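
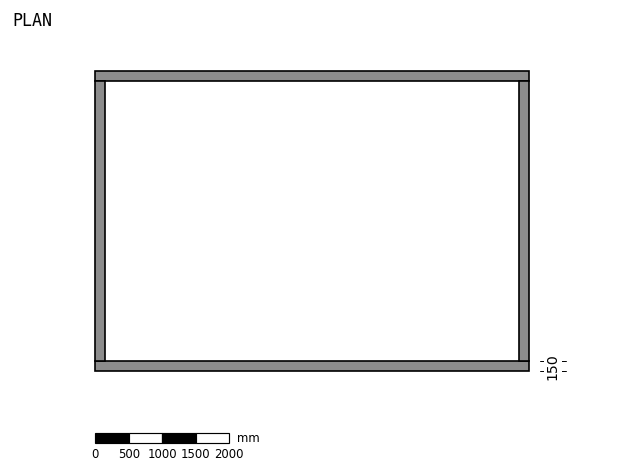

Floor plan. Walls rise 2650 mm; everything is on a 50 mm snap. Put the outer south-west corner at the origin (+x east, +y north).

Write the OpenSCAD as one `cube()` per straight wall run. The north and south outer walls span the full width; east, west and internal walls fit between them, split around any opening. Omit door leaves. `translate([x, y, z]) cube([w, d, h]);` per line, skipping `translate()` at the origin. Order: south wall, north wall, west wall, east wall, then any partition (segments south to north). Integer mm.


cube([6500, 150, 2650]);
translate([0, 4350, 0]) cube([6500, 150, 2650]);
translate([0, 150, 0]) cube([150, 4200, 2650]);
translate([6350, 150, 0]) cube([150, 4200, 2650]);


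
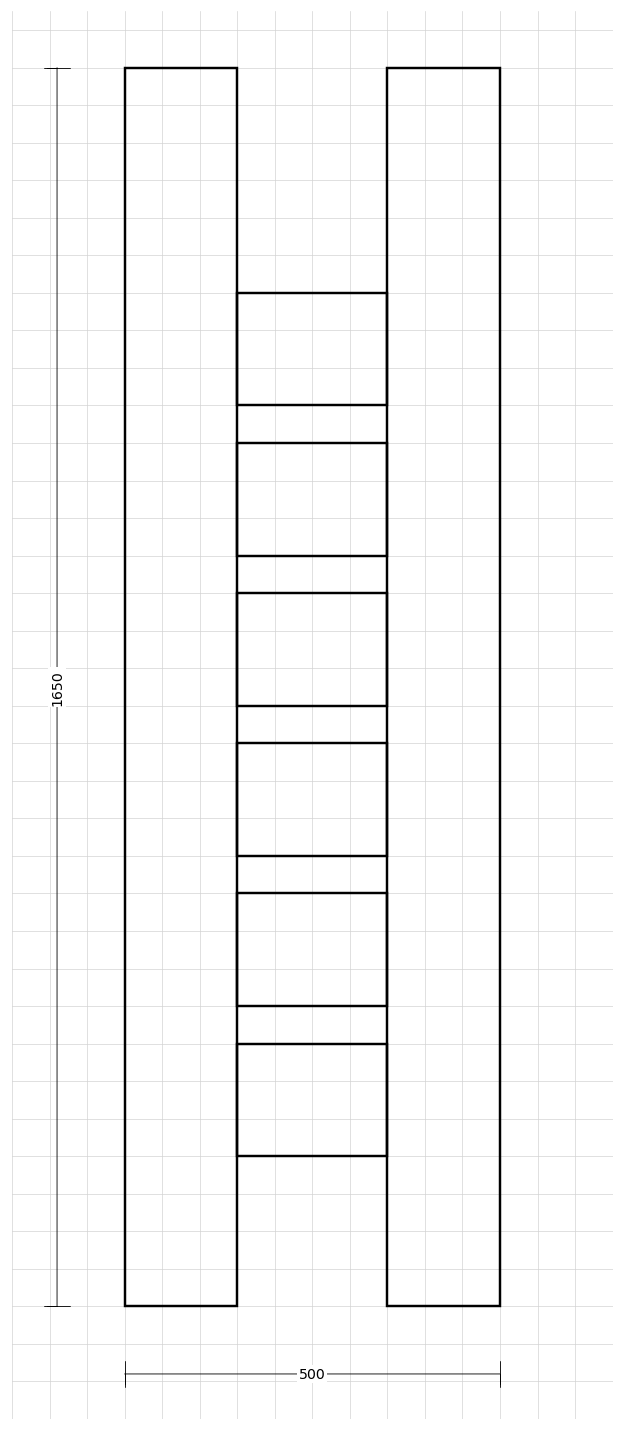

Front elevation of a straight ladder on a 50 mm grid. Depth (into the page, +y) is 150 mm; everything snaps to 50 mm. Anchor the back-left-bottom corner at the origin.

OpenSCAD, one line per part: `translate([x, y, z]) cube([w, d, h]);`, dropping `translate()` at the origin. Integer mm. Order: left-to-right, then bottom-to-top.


cube([150, 150, 1650]);
translate([150, 0, 200]) cube([200, 150, 150]);
translate([150, 0, 400]) cube([200, 150, 150]);
translate([150, 0, 600]) cube([200, 150, 150]);
translate([150, 0, 800]) cube([200, 150, 150]);
translate([150, 0, 1000]) cube([200, 150, 150]);
translate([150, 0, 1200]) cube([200, 150, 150]);
translate([350, 0, 0]) cube([150, 150, 1650]);


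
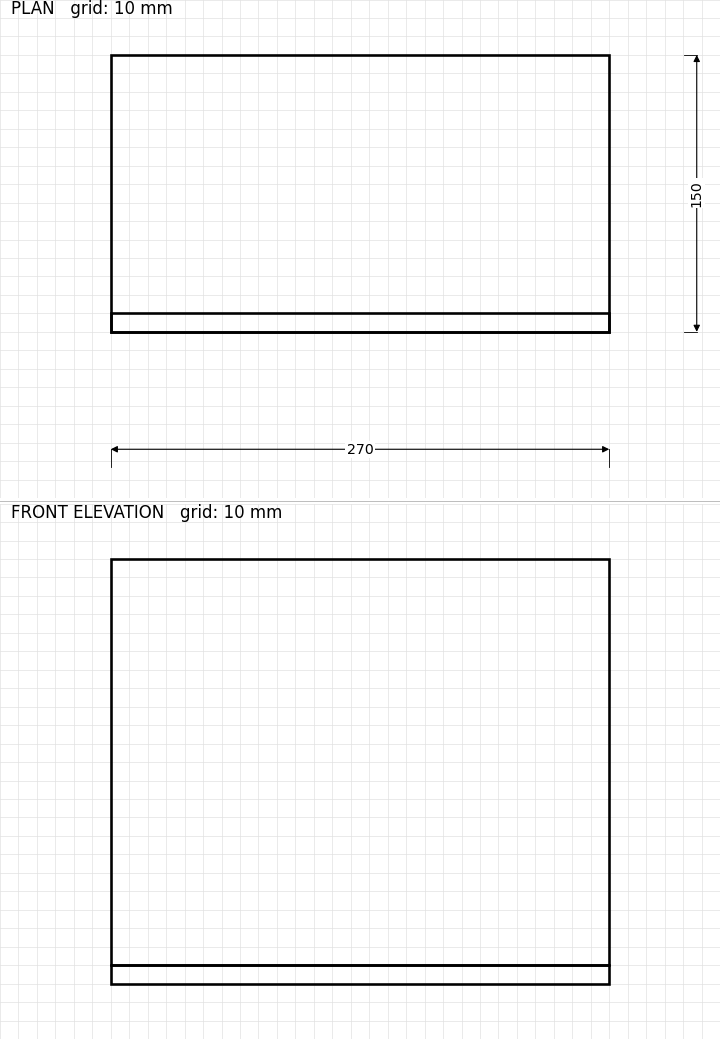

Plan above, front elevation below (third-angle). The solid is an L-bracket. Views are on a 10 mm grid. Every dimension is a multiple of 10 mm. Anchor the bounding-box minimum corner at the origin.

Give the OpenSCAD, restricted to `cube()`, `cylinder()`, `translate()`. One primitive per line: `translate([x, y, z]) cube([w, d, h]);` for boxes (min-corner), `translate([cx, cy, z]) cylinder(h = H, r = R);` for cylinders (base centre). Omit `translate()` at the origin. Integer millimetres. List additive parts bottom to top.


cube([270, 150, 10]);
translate([0, 0, 10]) cube([270, 10, 220]);


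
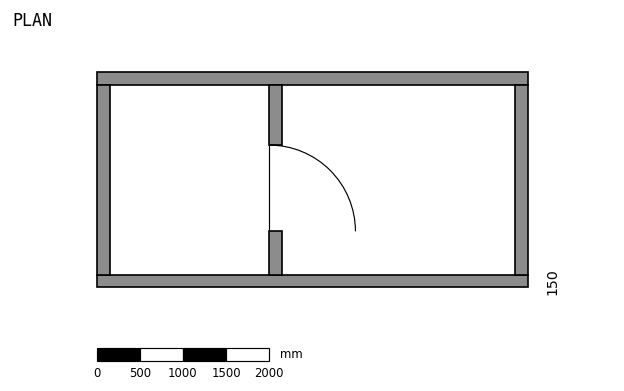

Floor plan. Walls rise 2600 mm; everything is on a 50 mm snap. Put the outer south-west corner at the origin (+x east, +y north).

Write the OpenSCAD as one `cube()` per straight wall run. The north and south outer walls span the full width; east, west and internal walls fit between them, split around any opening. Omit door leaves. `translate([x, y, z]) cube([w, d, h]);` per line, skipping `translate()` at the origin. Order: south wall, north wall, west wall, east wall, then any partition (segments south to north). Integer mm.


cube([5000, 150, 2600]);
translate([0, 2350, 0]) cube([5000, 150, 2600]);
translate([0, 150, 0]) cube([150, 2200, 2600]);
translate([4850, 150, 0]) cube([150, 2200, 2600]);
translate([2000, 150, 0]) cube([150, 500, 2600]);
translate([2000, 1650, 0]) cube([150, 700, 2600]);


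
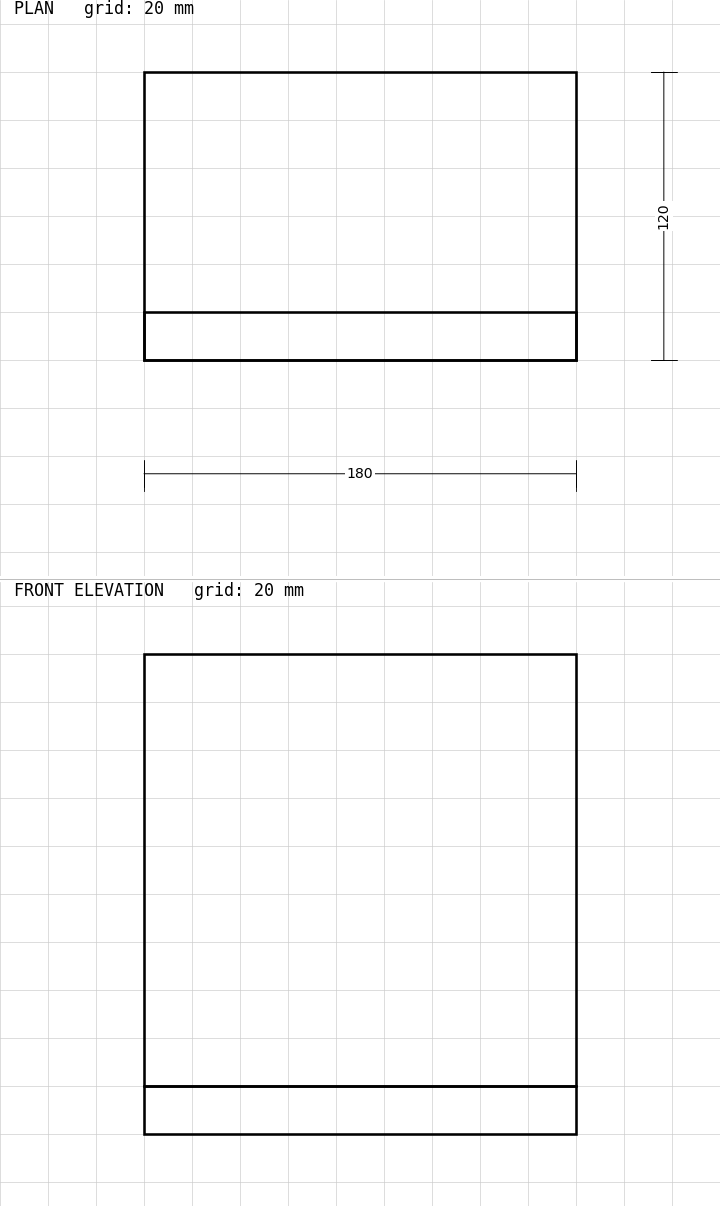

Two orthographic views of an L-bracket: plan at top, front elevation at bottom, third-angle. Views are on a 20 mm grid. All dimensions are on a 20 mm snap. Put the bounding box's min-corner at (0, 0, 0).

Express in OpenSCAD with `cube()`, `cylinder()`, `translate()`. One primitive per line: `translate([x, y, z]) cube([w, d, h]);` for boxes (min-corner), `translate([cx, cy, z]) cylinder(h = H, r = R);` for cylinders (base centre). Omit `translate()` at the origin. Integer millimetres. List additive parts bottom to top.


cube([180, 120, 20]);
translate([0, 0, 20]) cube([180, 20, 180]);


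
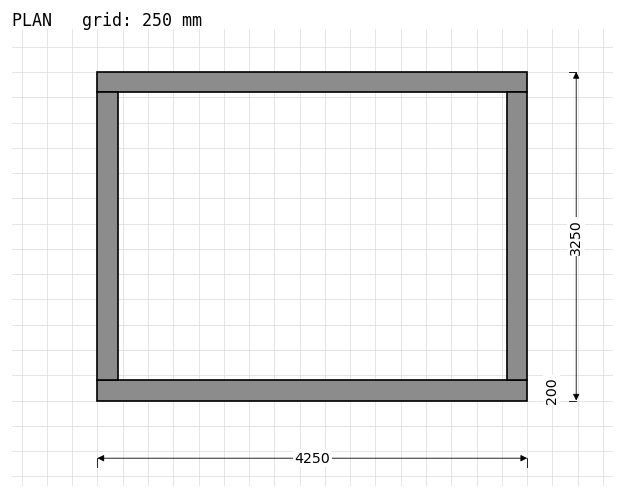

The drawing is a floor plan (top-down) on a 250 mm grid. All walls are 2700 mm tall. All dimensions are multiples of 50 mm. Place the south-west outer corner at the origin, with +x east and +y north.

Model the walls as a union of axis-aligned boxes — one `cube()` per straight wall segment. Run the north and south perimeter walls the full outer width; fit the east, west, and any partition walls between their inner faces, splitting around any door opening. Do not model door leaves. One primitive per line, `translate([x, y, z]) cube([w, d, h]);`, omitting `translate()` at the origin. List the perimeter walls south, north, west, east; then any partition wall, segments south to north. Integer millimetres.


cube([4250, 200, 2700]);
translate([0, 3050, 0]) cube([4250, 200, 2700]);
translate([0, 200, 0]) cube([200, 2850, 2700]);
translate([4050, 200, 0]) cube([200, 2850, 2700]);


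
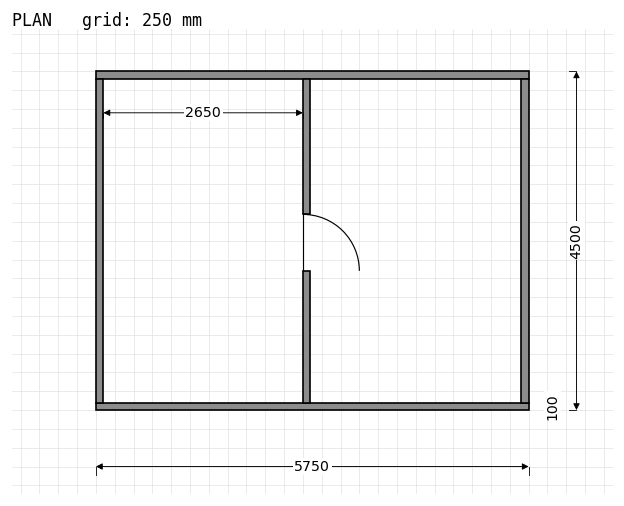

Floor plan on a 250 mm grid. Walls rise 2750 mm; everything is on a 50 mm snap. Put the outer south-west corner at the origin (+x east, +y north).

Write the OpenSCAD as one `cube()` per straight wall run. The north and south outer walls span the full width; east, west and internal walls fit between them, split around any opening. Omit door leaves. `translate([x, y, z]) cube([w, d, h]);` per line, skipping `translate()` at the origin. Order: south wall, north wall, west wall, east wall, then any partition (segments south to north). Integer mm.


cube([5750, 100, 2750]);
translate([0, 4400, 0]) cube([5750, 100, 2750]);
translate([0, 100, 0]) cube([100, 4300, 2750]);
translate([5650, 100, 0]) cube([100, 4300, 2750]);
translate([2750, 100, 0]) cube([100, 1750, 2750]);
translate([2750, 2600, 0]) cube([100, 1800, 2750]);


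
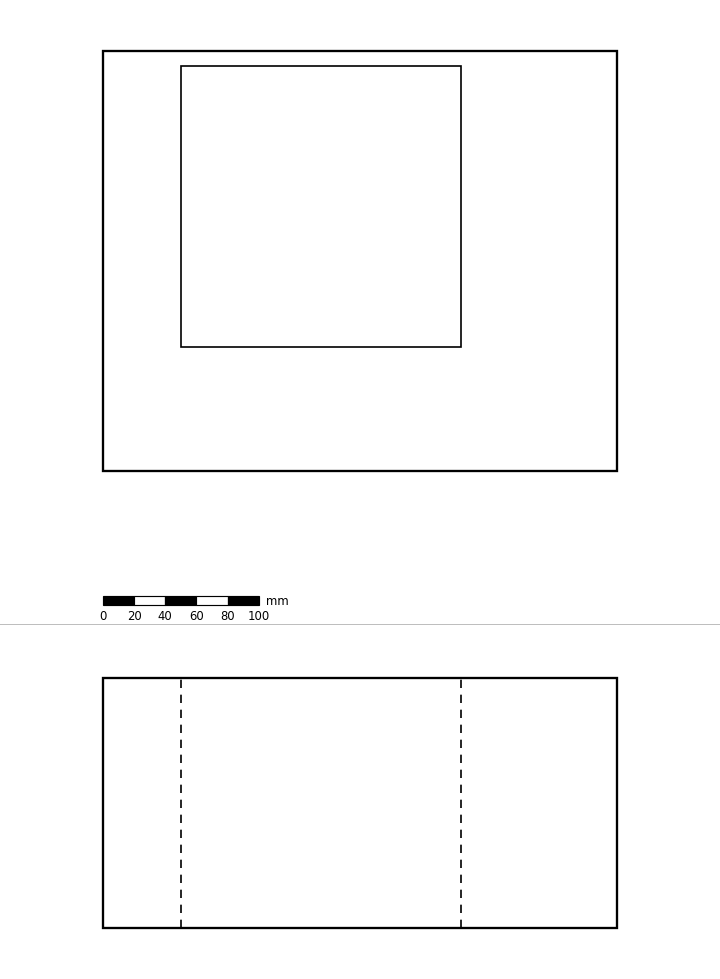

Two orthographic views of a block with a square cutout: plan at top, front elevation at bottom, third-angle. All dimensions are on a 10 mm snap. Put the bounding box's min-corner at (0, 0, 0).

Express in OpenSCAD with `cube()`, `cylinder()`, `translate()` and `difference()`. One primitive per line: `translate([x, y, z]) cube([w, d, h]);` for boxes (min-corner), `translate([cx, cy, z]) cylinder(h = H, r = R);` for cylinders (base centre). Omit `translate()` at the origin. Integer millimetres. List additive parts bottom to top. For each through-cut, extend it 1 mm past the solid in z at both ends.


difference() {
  cube([330, 270, 160]);
  translate([50, 80, -1]) cube([180, 180, 162]);
}


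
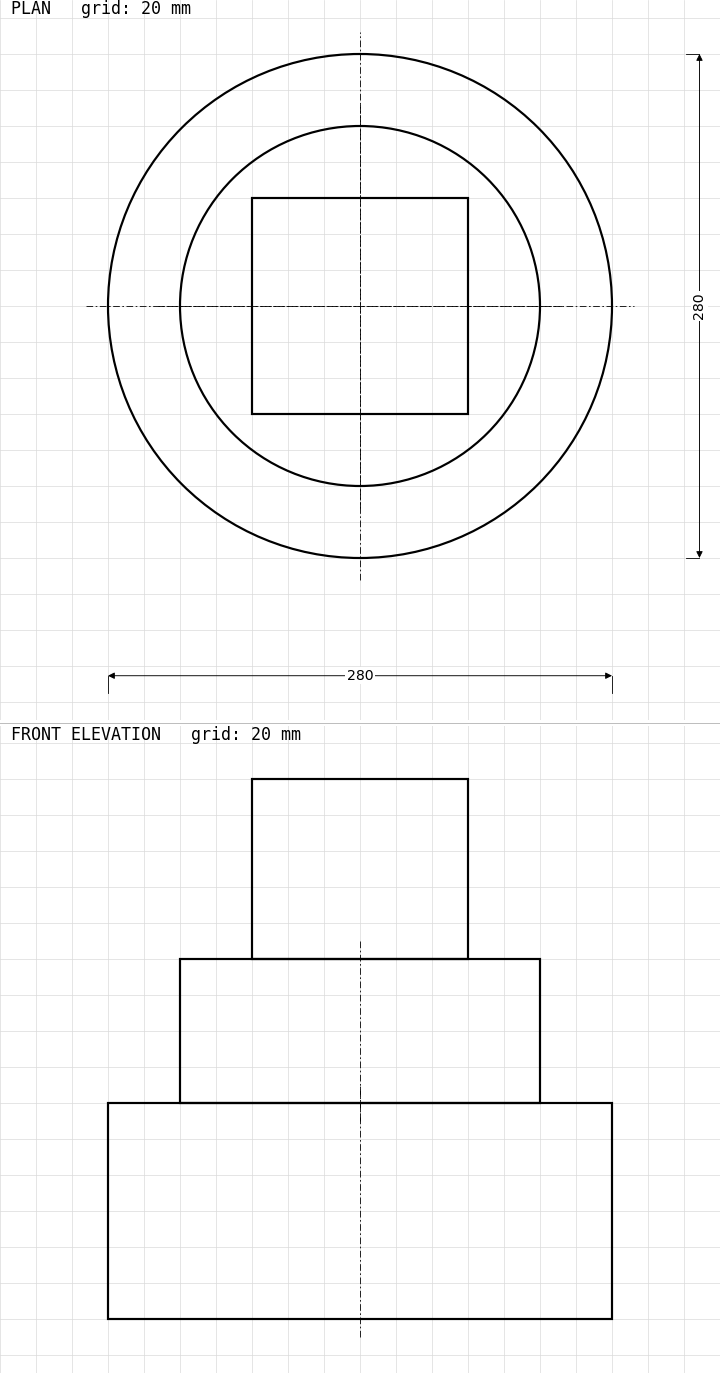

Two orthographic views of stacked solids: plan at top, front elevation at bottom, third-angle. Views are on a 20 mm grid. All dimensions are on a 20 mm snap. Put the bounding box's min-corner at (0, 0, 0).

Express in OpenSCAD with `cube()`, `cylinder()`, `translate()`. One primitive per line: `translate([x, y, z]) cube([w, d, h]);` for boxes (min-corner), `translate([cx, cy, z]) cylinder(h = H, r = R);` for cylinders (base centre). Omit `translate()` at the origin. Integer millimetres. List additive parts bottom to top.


translate([140, 140, 0]) cylinder(h = 120, r = 140);
translate([140, 140, 120]) cylinder(h = 80, r = 100);
translate([80, 80, 200]) cube([120, 120, 100]);


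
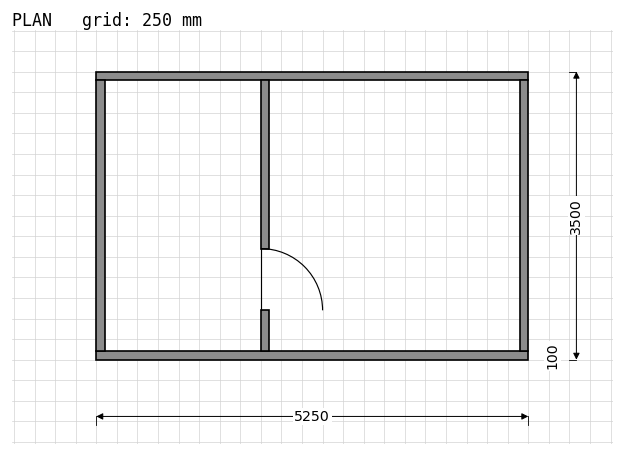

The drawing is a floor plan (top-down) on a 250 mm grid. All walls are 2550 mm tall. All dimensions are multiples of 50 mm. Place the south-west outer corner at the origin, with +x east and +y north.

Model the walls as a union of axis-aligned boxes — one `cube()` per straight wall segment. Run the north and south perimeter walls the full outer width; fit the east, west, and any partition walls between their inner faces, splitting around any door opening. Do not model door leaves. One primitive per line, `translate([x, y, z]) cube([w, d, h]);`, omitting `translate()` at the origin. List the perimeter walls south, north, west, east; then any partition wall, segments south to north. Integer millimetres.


cube([5250, 100, 2550]);
translate([0, 3400, 0]) cube([5250, 100, 2550]);
translate([0, 100, 0]) cube([100, 3300, 2550]);
translate([5150, 100, 0]) cube([100, 3300, 2550]);
translate([2000, 100, 0]) cube([100, 500, 2550]);
translate([2000, 1350, 0]) cube([100, 2050, 2550]);


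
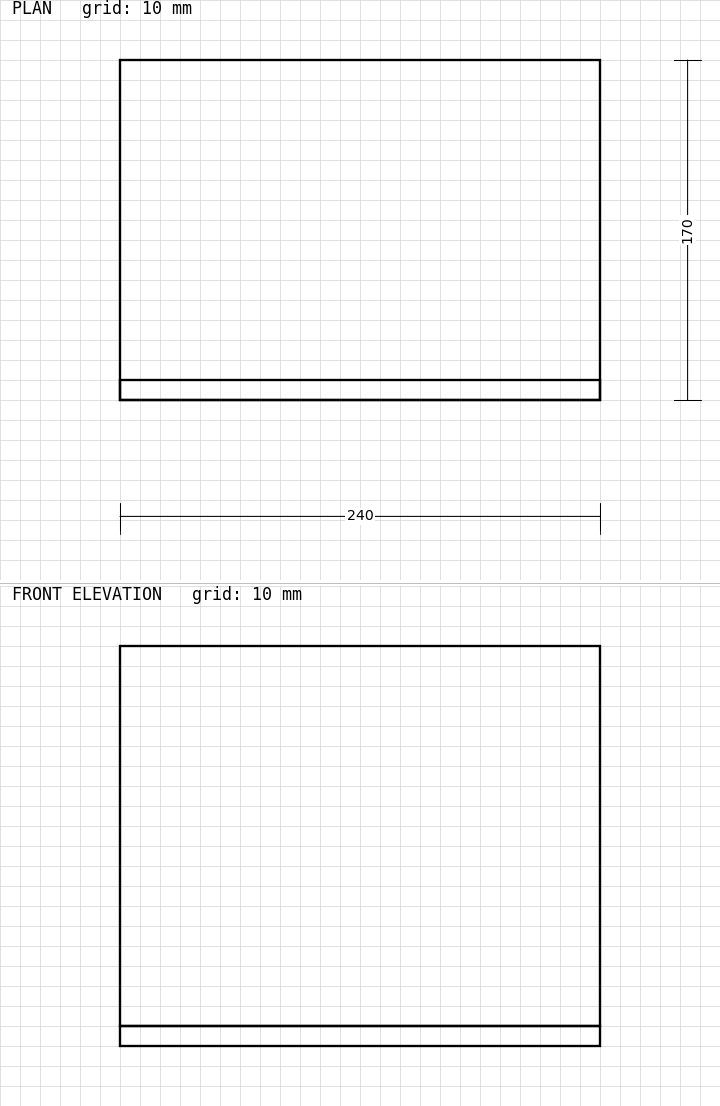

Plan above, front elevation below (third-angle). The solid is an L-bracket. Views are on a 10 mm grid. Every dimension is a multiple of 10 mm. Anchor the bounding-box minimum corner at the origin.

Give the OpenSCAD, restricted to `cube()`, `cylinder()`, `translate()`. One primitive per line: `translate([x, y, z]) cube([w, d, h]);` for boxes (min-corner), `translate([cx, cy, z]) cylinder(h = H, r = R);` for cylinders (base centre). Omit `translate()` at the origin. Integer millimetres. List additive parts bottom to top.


cube([240, 170, 10]);
translate([0, 0, 10]) cube([240, 10, 190]);


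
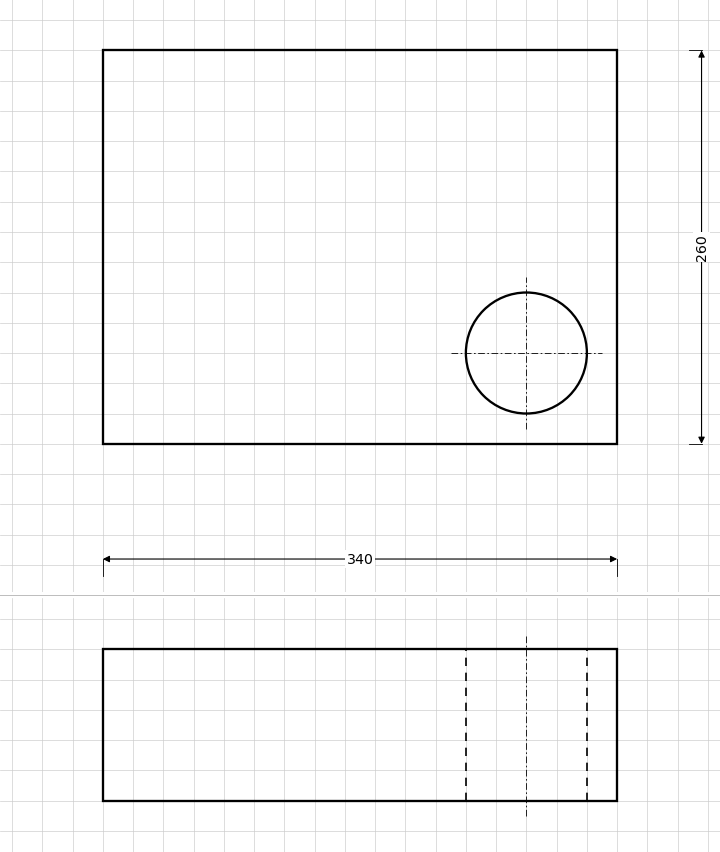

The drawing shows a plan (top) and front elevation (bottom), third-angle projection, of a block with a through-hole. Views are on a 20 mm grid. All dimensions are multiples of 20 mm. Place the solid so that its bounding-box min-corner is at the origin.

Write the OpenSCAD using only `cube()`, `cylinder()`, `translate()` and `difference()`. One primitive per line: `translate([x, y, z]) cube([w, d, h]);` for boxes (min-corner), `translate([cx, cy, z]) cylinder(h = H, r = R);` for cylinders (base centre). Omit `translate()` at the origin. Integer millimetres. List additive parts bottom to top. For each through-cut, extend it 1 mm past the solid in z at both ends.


difference() {
  cube([340, 260, 100]);
  translate([280, 60, -1]) cylinder(h = 102, r = 40);
}


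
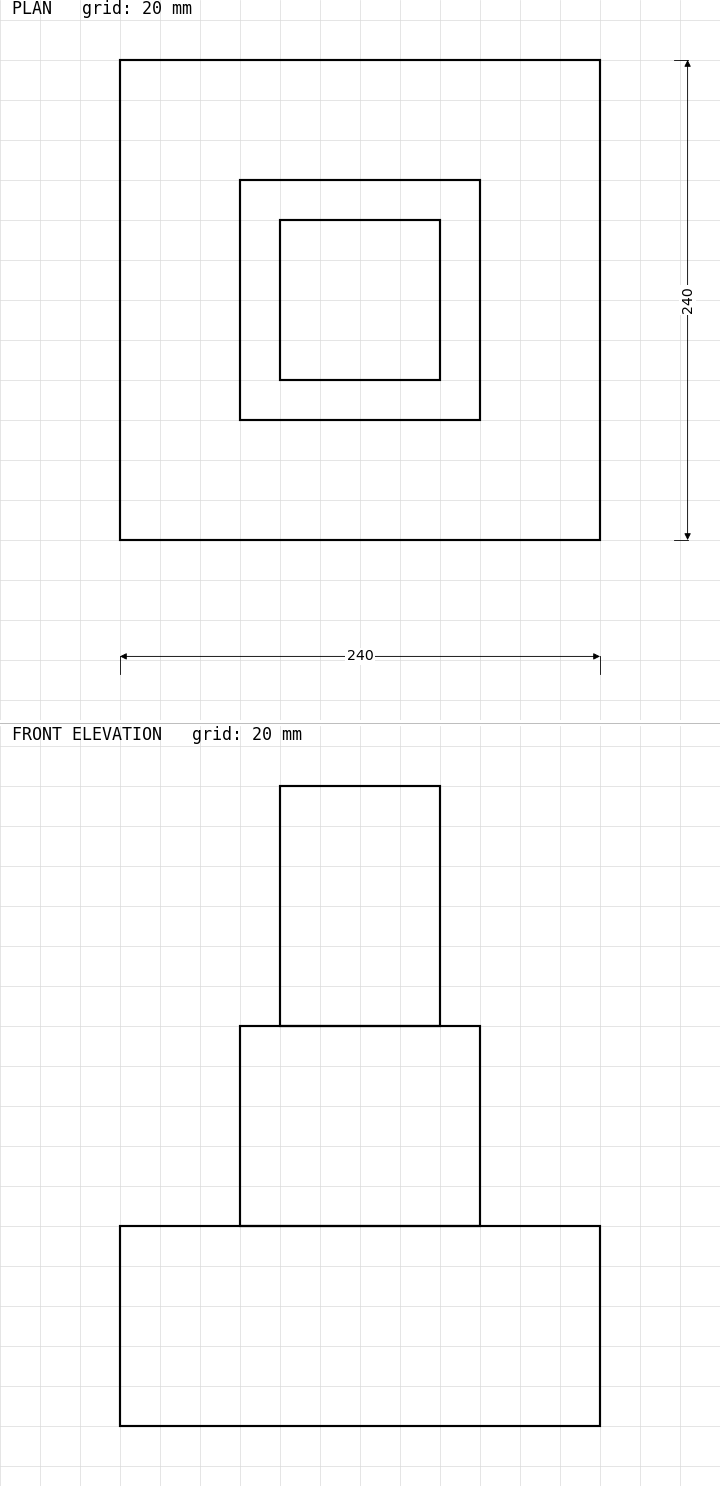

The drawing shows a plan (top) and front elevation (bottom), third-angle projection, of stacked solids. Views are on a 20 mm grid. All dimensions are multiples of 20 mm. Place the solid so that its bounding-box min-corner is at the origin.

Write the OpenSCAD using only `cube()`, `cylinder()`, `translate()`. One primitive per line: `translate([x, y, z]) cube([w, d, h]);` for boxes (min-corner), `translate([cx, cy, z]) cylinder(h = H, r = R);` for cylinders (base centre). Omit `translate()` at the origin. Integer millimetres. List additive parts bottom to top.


cube([240, 240, 100]);
translate([60, 60, 100]) cube([120, 120, 100]);
translate([80, 80, 200]) cube([80, 80, 120]);


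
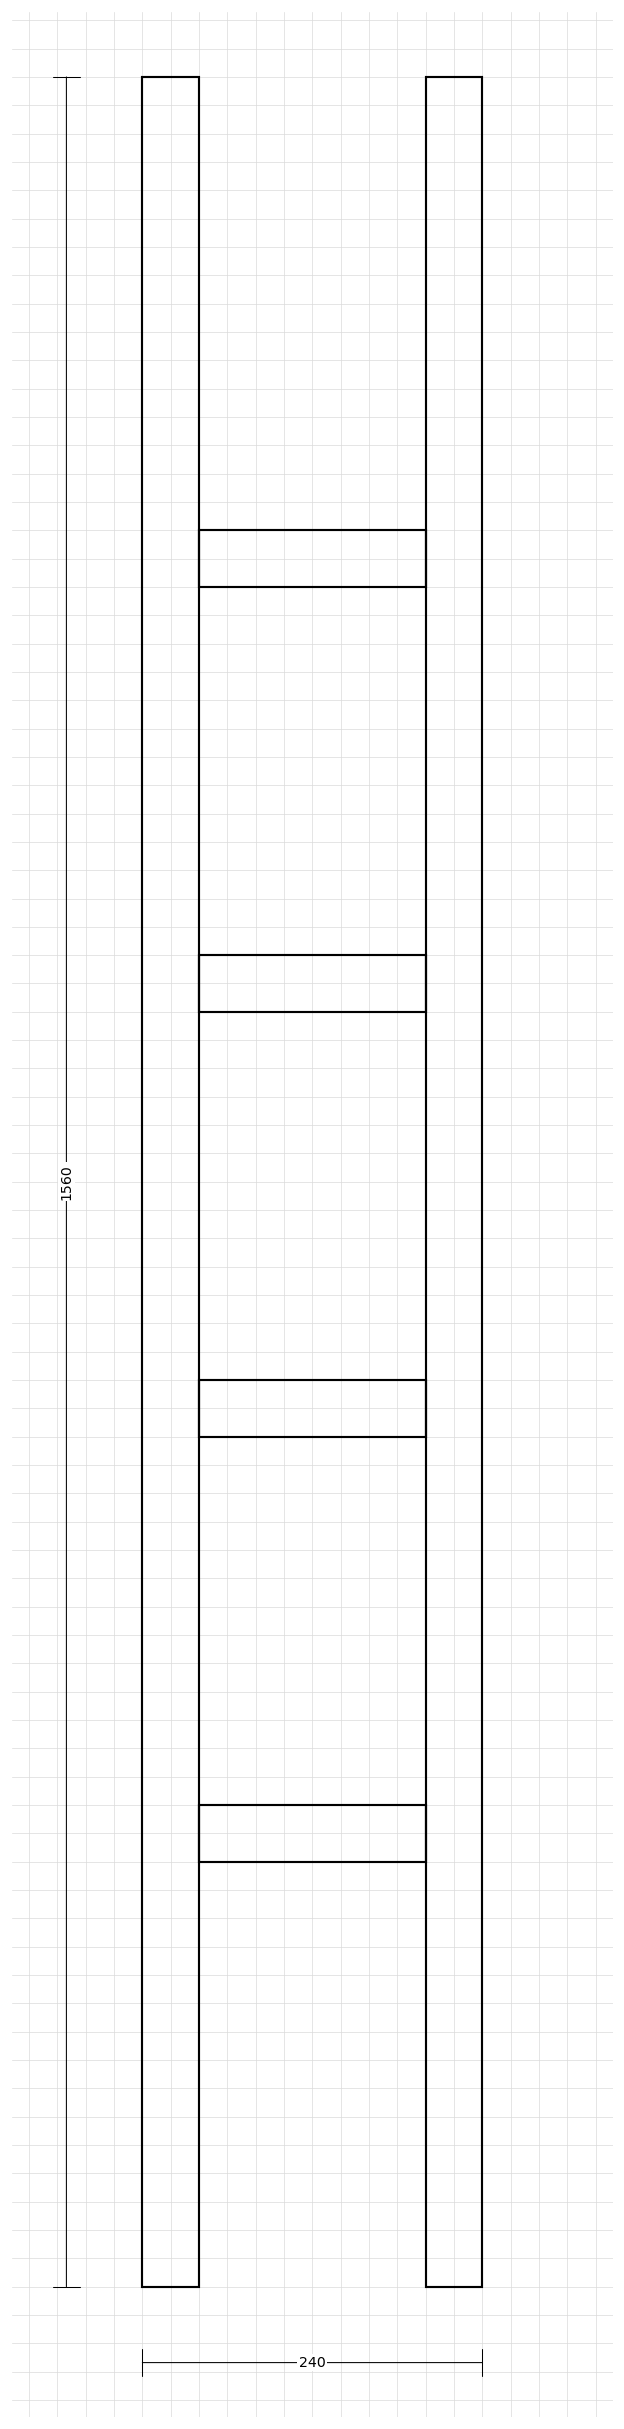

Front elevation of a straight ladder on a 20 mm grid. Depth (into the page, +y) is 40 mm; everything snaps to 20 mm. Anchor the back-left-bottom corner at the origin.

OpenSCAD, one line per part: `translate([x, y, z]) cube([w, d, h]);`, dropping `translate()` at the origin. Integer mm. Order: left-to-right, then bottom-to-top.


cube([40, 40, 1560]);
translate([40, 0, 300]) cube([160, 40, 40]);
translate([40, 0, 600]) cube([160, 40, 40]);
translate([40, 0, 900]) cube([160, 40, 40]);
translate([40, 0, 1200]) cube([160, 40, 40]);
translate([200, 0, 0]) cube([40, 40, 1560]);


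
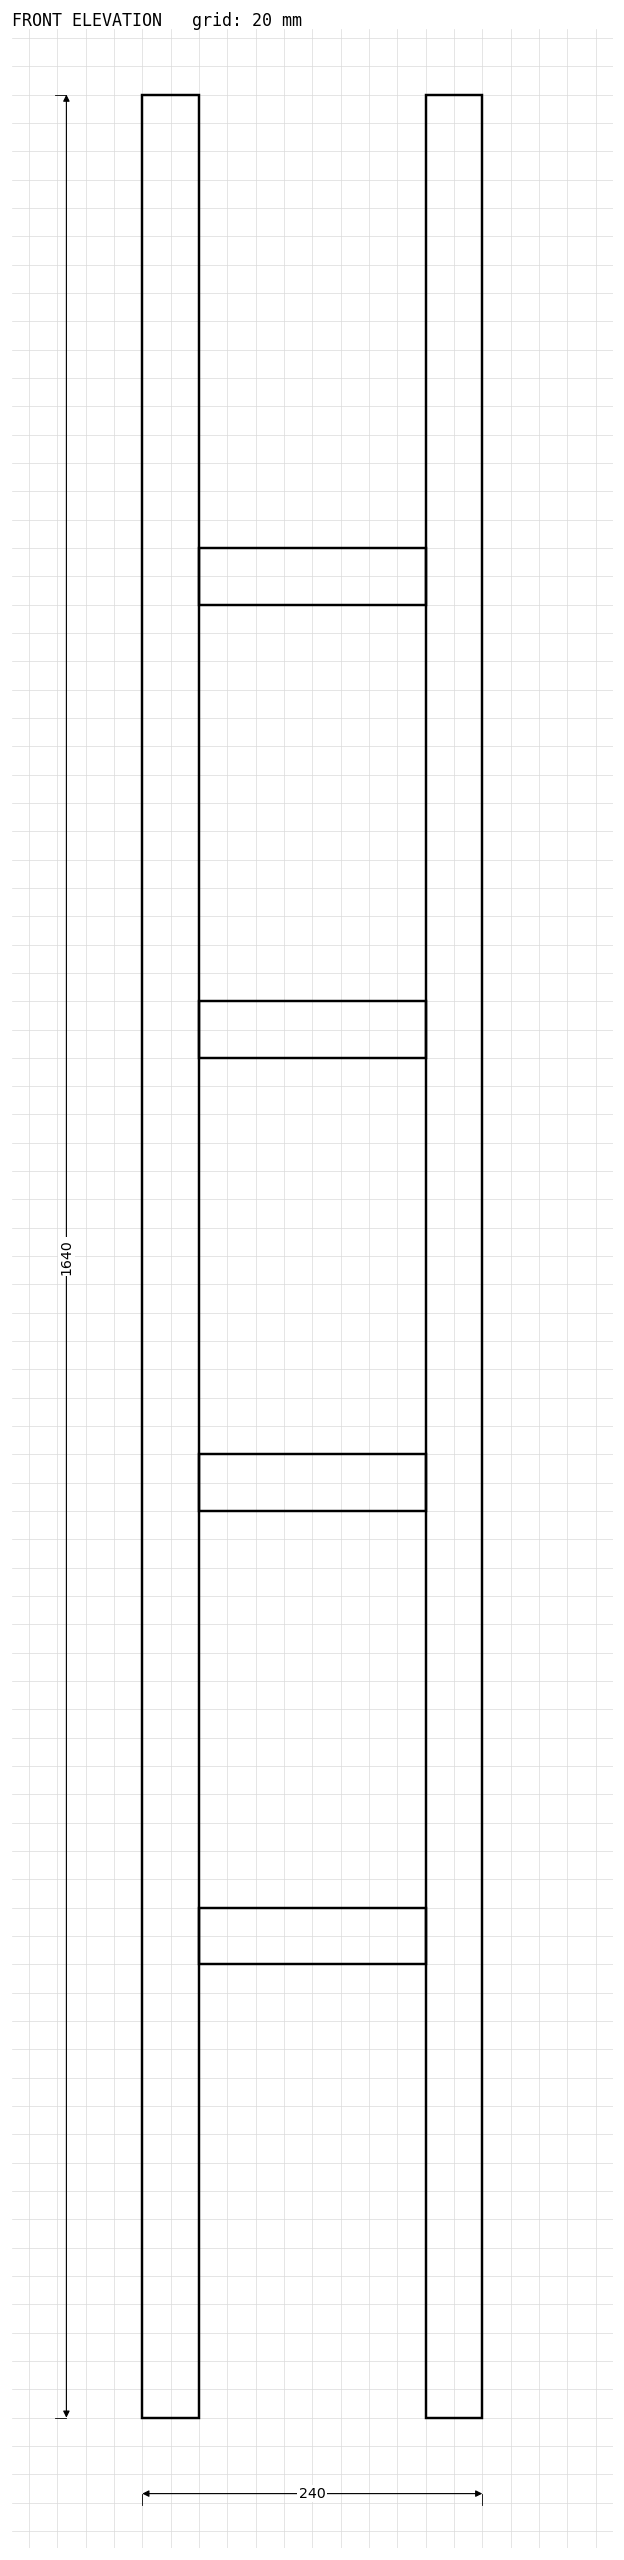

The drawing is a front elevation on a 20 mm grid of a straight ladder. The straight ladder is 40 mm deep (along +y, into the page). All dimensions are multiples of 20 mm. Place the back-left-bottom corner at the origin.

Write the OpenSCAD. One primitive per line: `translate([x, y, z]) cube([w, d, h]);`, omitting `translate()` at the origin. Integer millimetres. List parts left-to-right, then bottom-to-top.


cube([40, 40, 1640]);
translate([40, 0, 320]) cube([160, 40, 40]);
translate([40, 0, 640]) cube([160, 40, 40]);
translate([40, 0, 960]) cube([160, 40, 40]);
translate([40, 0, 1280]) cube([160, 40, 40]);
translate([200, 0, 0]) cube([40, 40, 1640]);


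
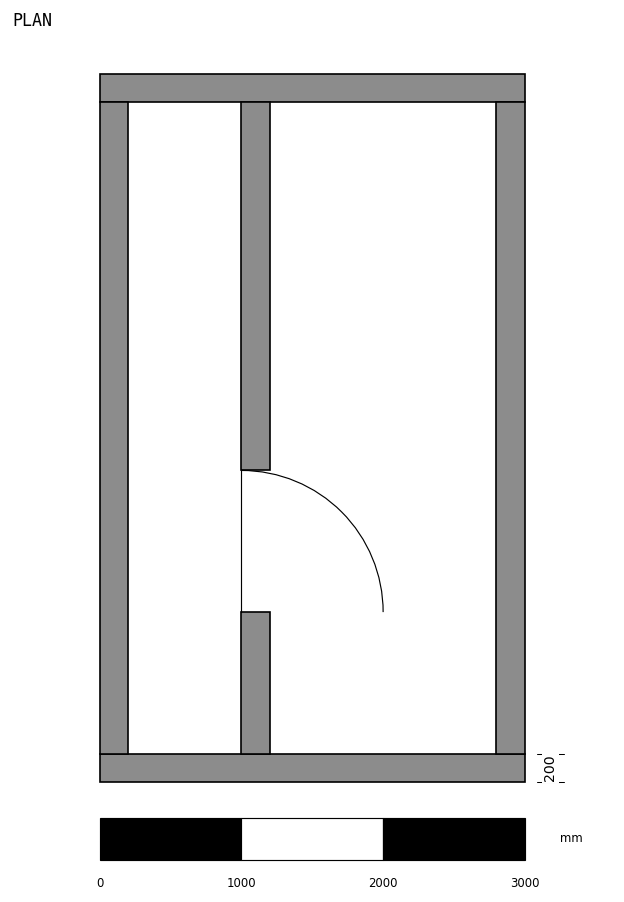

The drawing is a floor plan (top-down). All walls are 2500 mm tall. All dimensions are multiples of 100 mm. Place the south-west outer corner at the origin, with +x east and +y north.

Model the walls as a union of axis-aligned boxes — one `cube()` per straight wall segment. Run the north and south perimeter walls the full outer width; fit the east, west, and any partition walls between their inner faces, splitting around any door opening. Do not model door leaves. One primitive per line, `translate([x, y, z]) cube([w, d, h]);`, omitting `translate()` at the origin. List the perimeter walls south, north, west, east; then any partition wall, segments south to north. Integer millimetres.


cube([3000, 200, 2500]);
translate([0, 4800, 0]) cube([3000, 200, 2500]);
translate([0, 200, 0]) cube([200, 4600, 2500]);
translate([2800, 200, 0]) cube([200, 4600, 2500]);
translate([1000, 200, 0]) cube([200, 1000, 2500]);
translate([1000, 2200, 0]) cube([200, 2600, 2500]);


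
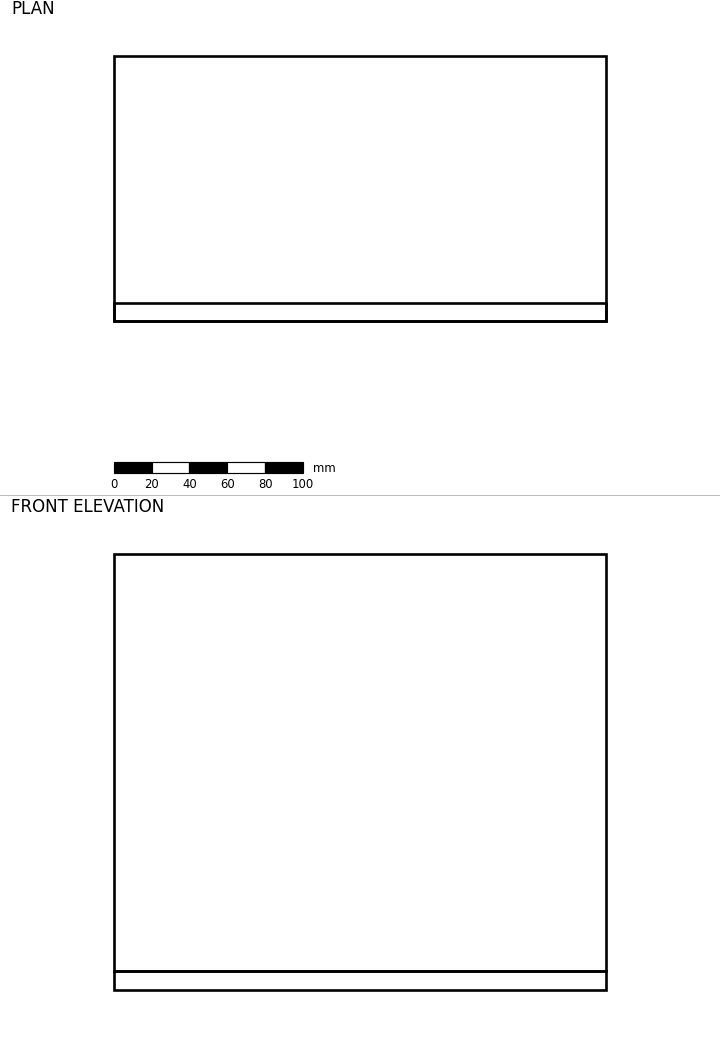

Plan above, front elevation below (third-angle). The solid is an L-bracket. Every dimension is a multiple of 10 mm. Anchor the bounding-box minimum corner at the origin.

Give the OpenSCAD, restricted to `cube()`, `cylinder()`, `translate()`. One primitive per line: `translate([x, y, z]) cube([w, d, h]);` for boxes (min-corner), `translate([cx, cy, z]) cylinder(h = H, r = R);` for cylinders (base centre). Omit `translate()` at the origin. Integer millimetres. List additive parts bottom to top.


cube([260, 140, 10]);
translate([0, 0, 10]) cube([260, 10, 220]);


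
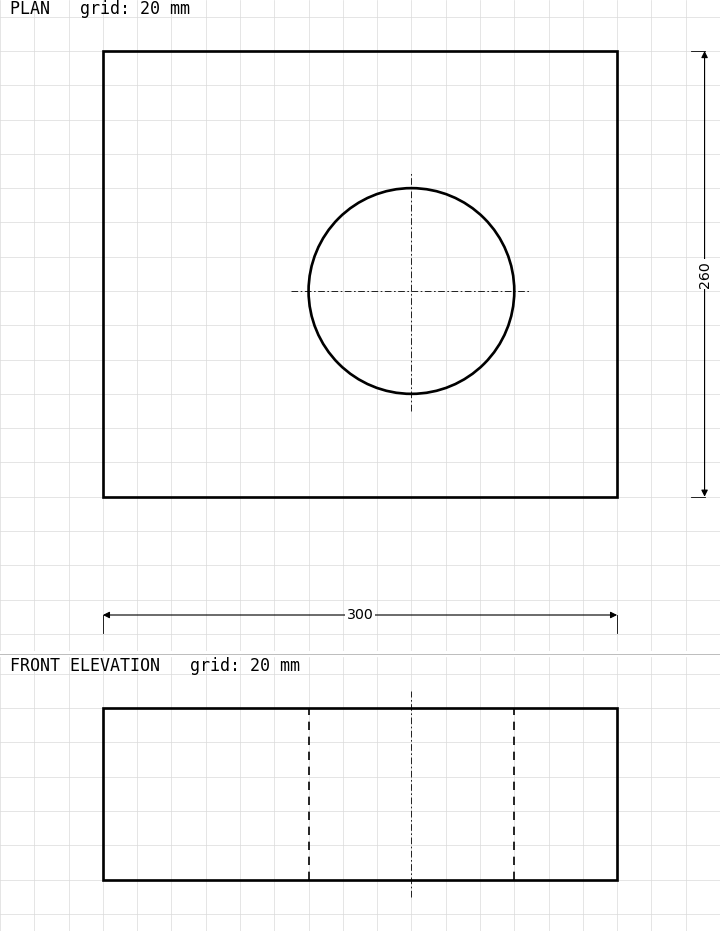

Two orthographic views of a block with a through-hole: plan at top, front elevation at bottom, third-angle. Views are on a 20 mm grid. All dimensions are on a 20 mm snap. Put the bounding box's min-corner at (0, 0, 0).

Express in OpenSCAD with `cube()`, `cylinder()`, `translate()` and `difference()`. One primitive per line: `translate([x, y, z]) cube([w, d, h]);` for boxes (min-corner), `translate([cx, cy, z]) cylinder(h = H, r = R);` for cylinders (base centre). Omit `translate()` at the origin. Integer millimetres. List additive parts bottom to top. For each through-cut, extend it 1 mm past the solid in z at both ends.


difference() {
  cube([300, 260, 100]);
  translate([180, 120, -1]) cylinder(h = 102, r = 60);
}


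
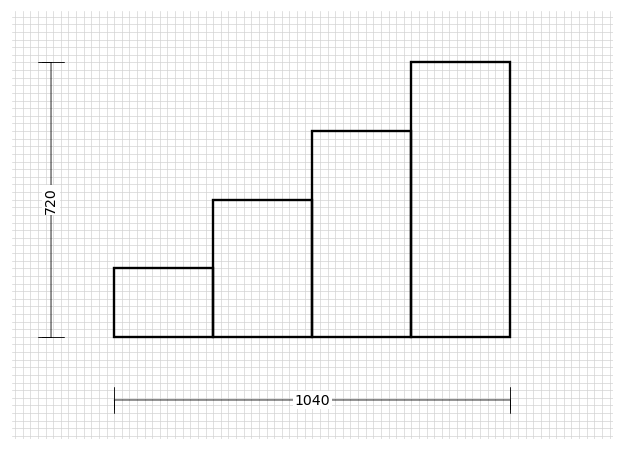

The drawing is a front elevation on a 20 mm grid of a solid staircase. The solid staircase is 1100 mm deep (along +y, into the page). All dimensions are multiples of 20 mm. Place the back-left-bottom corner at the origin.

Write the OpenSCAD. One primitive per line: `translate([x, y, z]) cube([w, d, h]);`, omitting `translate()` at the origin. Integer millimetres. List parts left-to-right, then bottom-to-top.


cube([260, 1100, 180]);
translate([260, 0, 0]) cube([260, 1100, 360]);
translate([520, 0, 0]) cube([260, 1100, 540]);
translate([780, 0, 0]) cube([260, 1100, 720]);


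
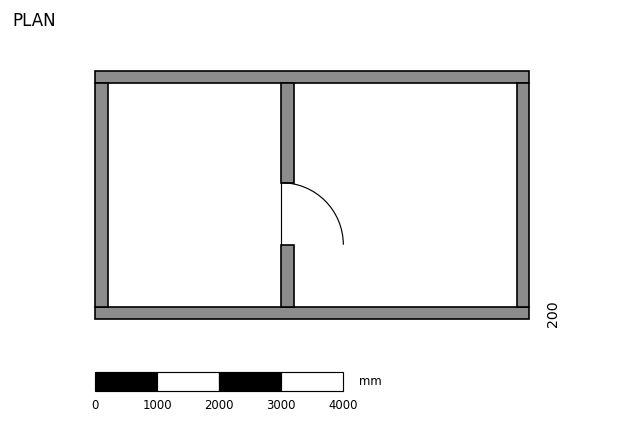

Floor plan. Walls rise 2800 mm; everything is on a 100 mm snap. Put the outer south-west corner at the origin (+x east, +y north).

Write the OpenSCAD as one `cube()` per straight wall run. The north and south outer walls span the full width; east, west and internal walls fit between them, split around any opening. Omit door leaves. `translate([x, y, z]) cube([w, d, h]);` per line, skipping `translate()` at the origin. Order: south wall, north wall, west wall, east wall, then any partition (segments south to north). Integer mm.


cube([7000, 200, 2800]);
translate([0, 3800, 0]) cube([7000, 200, 2800]);
translate([0, 200, 0]) cube([200, 3600, 2800]);
translate([6800, 200, 0]) cube([200, 3600, 2800]);
translate([3000, 200, 0]) cube([200, 1000, 2800]);
translate([3000, 2200, 0]) cube([200, 1600, 2800]);


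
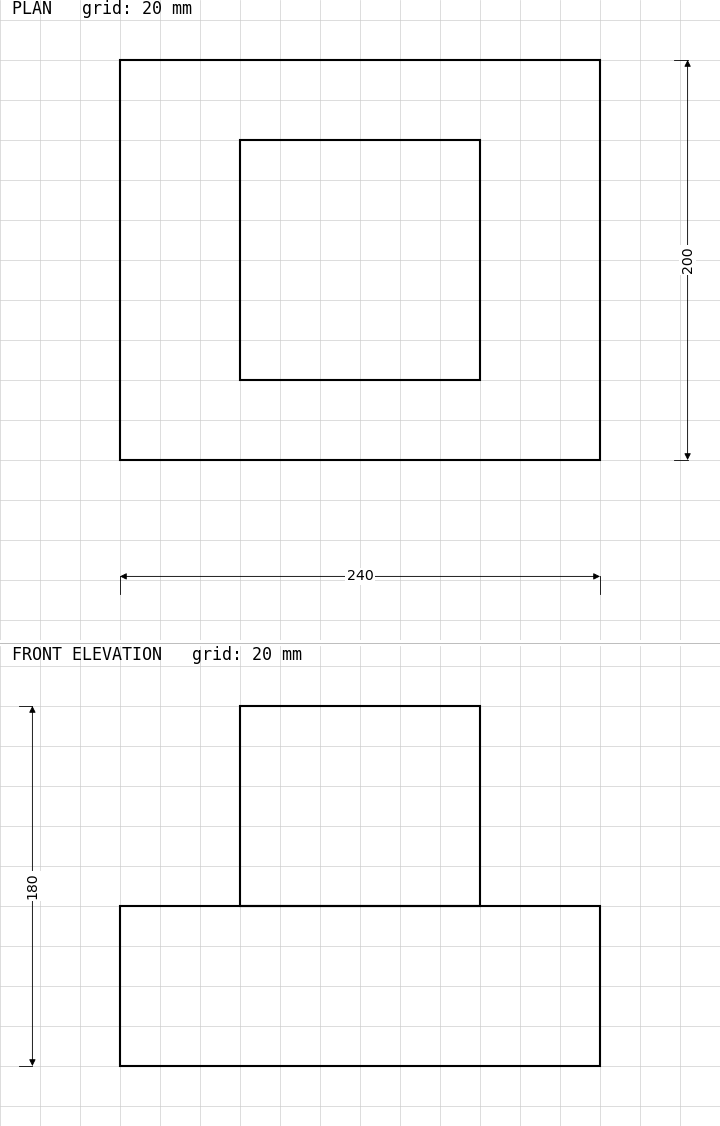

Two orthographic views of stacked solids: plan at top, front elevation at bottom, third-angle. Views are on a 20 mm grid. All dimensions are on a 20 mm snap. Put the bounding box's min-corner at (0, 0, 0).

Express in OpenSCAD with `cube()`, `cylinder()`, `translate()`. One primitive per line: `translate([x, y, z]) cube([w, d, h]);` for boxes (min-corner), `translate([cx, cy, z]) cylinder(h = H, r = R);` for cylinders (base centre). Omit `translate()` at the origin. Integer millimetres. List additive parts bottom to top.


cube([240, 200, 80]);
translate([60, 40, 80]) cube([120, 120, 100]);


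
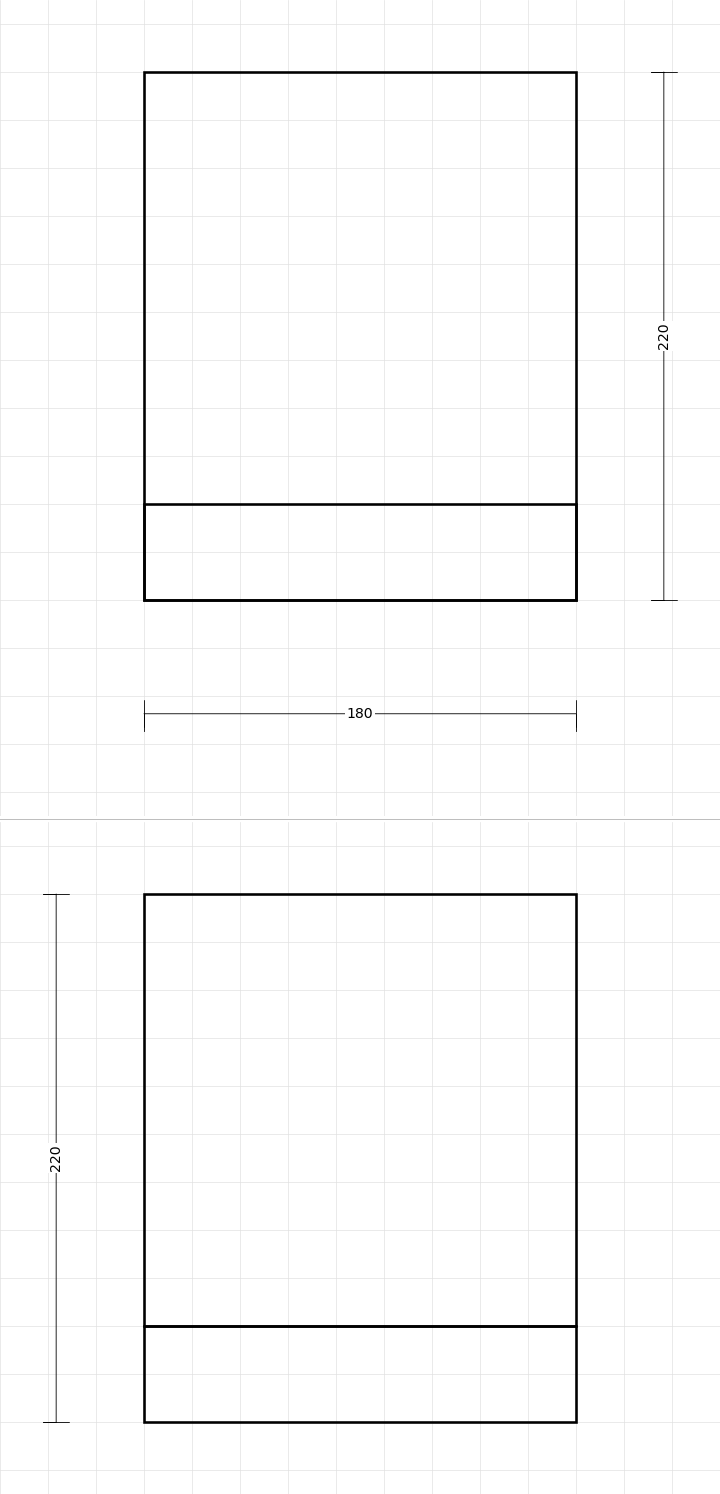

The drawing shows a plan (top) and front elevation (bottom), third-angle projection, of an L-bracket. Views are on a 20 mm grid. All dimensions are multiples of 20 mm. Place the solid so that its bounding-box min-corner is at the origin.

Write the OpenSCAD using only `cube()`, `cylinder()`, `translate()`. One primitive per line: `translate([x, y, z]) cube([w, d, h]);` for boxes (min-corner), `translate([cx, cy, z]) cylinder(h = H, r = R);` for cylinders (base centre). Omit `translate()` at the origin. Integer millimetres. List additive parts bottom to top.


cube([180, 220, 40]);
translate([0, 0, 40]) cube([180, 40, 180]);


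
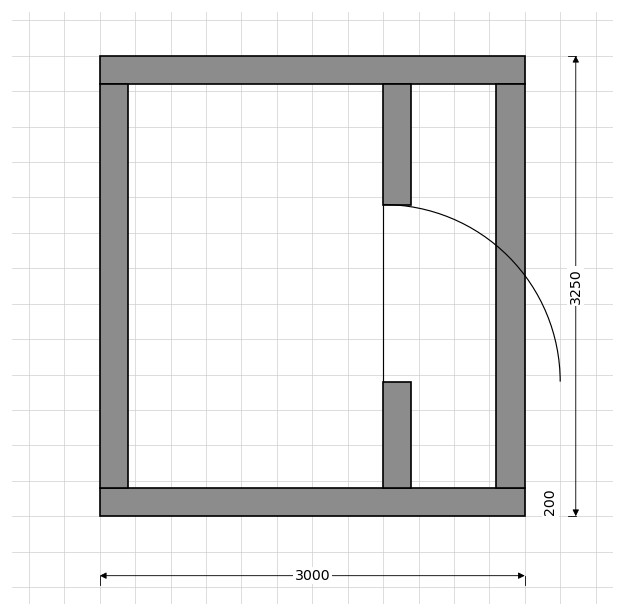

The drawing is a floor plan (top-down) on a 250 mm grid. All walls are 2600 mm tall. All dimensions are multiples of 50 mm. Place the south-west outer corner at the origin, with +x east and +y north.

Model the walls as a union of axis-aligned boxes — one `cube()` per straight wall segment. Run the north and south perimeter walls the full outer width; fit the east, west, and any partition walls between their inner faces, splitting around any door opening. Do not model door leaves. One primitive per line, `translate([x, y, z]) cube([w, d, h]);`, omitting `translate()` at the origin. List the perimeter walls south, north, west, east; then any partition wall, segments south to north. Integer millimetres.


cube([3000, 200, 2600]);
translate([0, 3050, 0]) cube([3000, 200, 2600]);
translate([0, 200, 0]) cube([200, 2850, 2600]);
translate([2800, 200, 0]) cube([200, 2850, 2600]);
translate([2000, 200, 0]) cube([200, 750, 2600]);
translate([2000, 2200, 0]) cube([200, 850, 2600]);


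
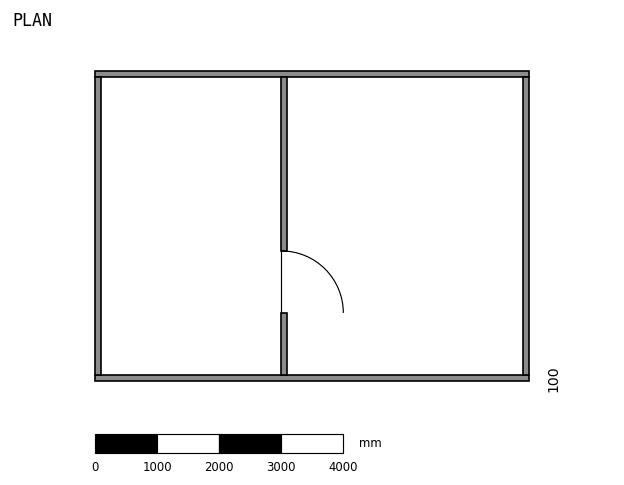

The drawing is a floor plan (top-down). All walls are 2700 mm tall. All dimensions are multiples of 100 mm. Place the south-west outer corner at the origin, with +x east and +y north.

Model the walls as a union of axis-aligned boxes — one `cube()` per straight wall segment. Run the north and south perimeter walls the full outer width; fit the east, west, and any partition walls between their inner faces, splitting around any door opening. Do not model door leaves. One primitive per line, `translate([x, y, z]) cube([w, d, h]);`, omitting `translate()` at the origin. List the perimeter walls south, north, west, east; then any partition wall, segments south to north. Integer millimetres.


cube([7000, 100, 2700]);
translate([0, 4900, 0]) cube([7000, 100, 2700]);
translate([0, 100, 0]) cube([100, 4800, 2700]);
translate([6900, 100, 0]) cube([100, 4800, 2700]);
translate([3000, 100, 0]) cube([100, 1000, 2700]);
translate([3000, 2100, 0]) cube([100, 2800, 2700]);


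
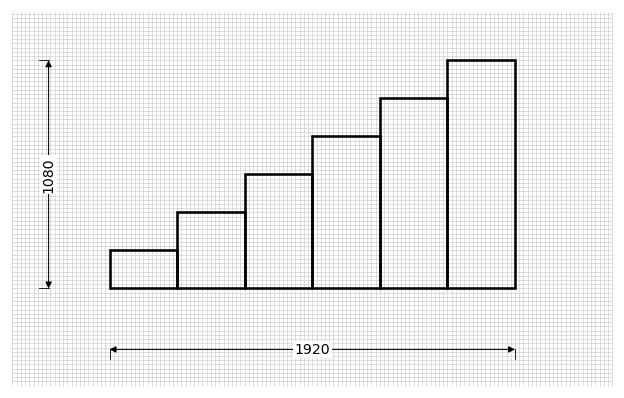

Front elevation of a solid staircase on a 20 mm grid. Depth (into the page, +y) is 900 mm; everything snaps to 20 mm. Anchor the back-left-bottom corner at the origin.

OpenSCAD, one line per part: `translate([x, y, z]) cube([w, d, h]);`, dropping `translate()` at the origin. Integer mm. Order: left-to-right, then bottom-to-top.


cube([320, 900, 180]);
translate([320, 0, 0]) cube([320, 900, 360]);
translate([640, 0, 0]) cube([320, 900, 540]);
translate([960, 0, 0]) cube([320, 900, 720]);
translate([1280, 0, 0]) cube([320, 900, 900]);
translate([1600, 0, 0]) cube([320, 900, 1080]);


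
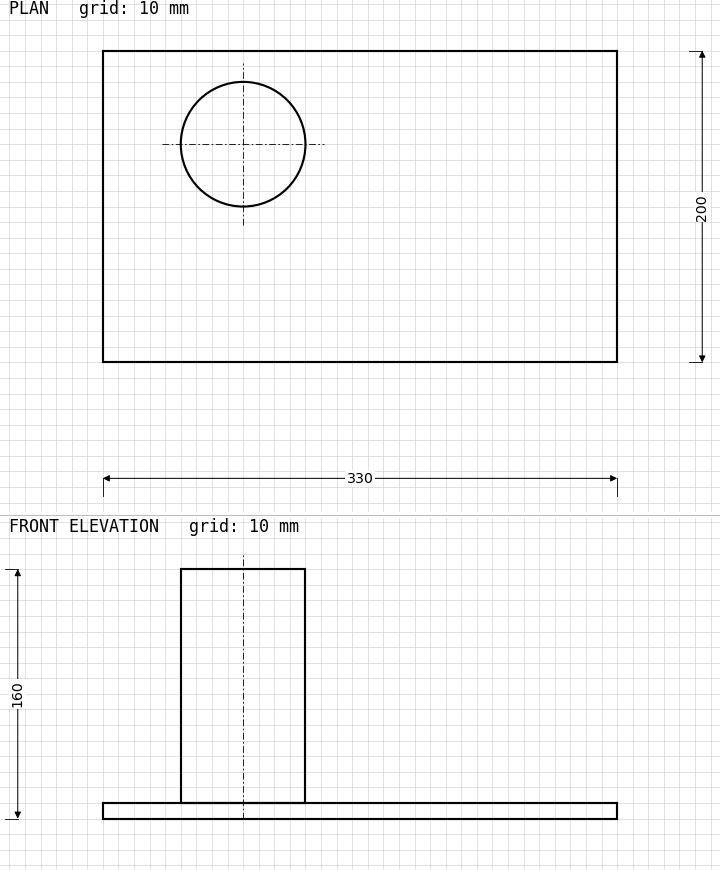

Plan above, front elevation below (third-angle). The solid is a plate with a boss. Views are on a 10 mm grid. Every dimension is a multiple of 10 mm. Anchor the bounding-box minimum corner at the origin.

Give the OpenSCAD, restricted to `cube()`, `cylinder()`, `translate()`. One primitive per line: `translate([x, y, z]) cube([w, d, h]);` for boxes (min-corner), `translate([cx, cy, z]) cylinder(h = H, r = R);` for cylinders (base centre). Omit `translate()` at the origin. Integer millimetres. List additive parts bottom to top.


cube([330, 200, 10]);
translate([90, 140, 10]) cylinder(h = 150, r = 40);


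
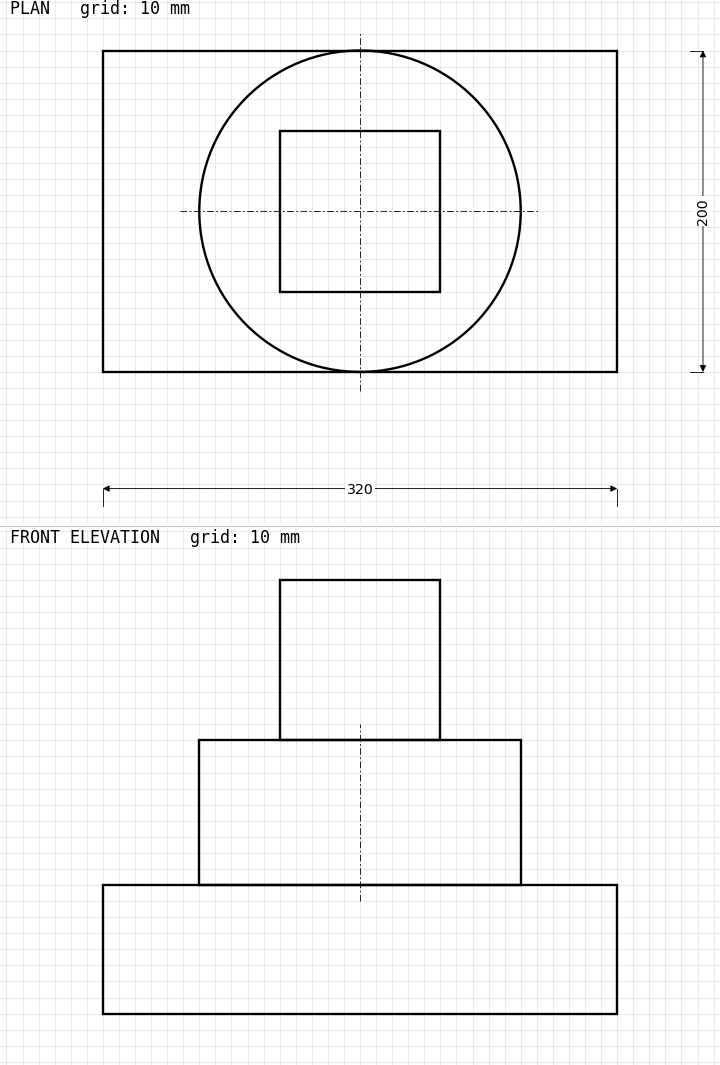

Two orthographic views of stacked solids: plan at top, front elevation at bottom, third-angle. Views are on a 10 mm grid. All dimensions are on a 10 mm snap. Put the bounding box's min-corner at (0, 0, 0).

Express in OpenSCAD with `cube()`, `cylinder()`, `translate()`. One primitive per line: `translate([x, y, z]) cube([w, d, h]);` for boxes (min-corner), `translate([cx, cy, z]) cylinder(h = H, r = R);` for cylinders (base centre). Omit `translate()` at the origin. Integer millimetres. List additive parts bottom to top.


cube([320, 200, 80]);
translate([160, 100, 80]) cylinder(h = 90, r = 100);
translate([110, 50, 170]) cube([100, 100, 100]);


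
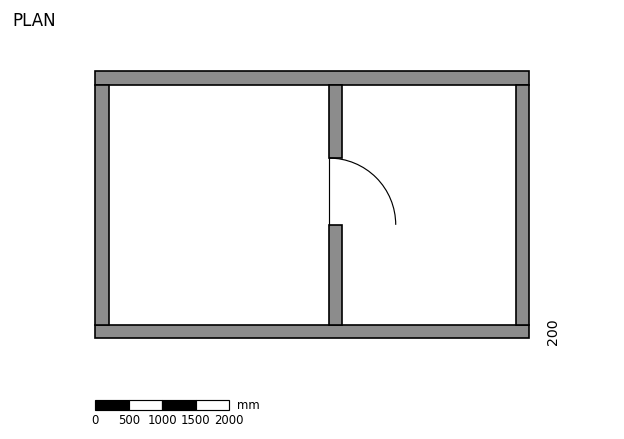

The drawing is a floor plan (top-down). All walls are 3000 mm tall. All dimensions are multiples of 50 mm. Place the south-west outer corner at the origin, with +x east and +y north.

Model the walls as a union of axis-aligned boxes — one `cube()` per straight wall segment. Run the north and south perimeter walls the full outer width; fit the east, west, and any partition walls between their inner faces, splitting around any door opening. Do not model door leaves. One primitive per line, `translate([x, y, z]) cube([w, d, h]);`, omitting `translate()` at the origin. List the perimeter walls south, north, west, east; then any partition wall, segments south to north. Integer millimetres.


cube([6500, 200, 3000]);
translate([0, 3800, 0]) cube([6500, 200, 3000]);
translate([0, 200, 0]) cube([200, 3600, 3000]);
translate([6300, 200, 0]) cube([200, 3600, 3000]);
translate([3500, 200, 0]) cube([200, 1500, 3000]);
translate([3500, 2700, 0]) cube([200, 1100, 3000]);


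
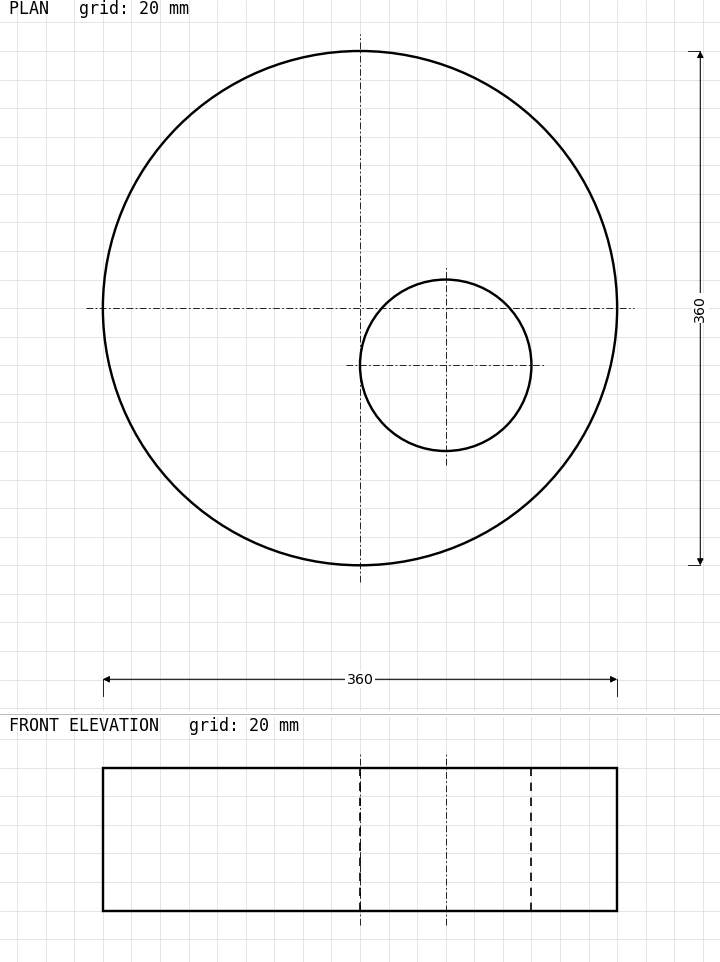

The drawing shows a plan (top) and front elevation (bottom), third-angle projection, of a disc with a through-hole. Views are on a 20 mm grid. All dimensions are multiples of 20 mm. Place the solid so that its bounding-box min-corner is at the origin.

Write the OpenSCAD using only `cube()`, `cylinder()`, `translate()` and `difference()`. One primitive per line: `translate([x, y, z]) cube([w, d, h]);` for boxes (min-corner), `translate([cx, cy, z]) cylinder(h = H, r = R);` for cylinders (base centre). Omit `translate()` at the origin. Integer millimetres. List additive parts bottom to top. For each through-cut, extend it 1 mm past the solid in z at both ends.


difference() {
  translate([180, 180, 0]) cylinder(h = 100, r = 180);
  translate([240, 140, -1]) cylinder(h = 102, r = 60);
}


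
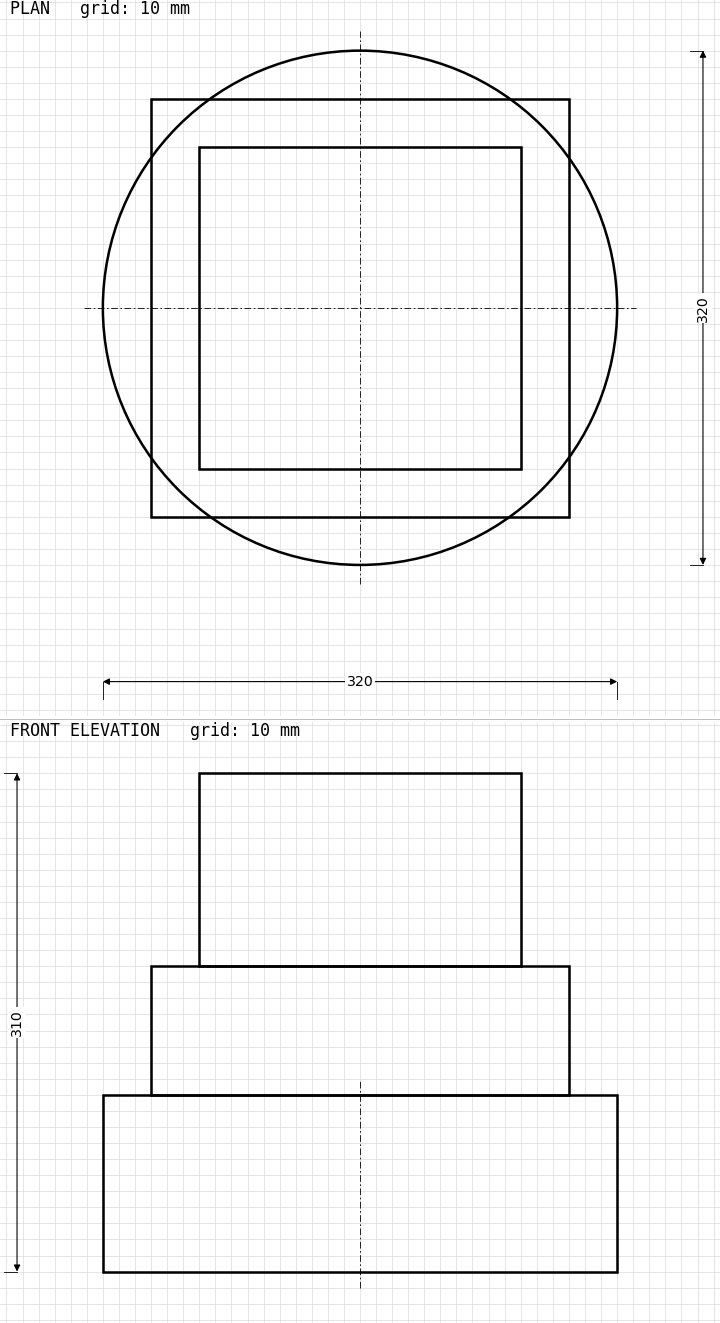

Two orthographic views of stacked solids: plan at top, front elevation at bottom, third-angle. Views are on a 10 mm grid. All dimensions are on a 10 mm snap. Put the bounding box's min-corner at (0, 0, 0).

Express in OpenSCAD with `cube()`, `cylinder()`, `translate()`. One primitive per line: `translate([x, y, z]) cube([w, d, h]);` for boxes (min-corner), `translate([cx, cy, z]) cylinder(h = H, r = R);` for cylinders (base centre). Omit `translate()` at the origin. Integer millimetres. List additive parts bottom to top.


translate([160, 160, 0]) cylinder(h = 110, r = 160);
translate([30, 30, 110]) cube([260, 260, 80]);
translate([60, 60, 190]) cube([200, 200, 120]);


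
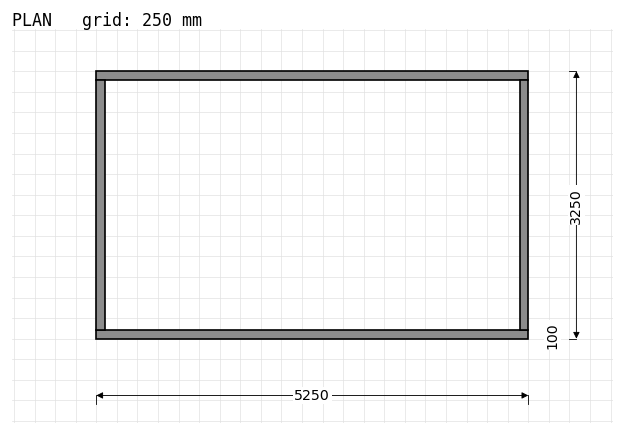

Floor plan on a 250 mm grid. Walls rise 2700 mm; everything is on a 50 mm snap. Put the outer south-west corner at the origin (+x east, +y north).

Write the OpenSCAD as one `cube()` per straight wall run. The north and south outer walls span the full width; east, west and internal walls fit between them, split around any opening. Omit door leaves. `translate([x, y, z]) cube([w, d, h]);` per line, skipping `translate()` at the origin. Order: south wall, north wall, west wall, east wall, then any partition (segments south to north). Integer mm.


cube([5250, 100, 2700]);
translate([0, 3150, 0]) cube([5250, 100, 2700]);
translate([0, 100, 0]) cube([100, 3050, 2700]);
translate([5150, 100, 0]) cube([100, 3050, 2700]);


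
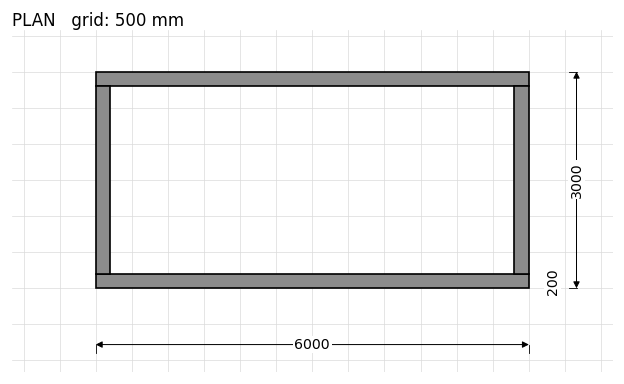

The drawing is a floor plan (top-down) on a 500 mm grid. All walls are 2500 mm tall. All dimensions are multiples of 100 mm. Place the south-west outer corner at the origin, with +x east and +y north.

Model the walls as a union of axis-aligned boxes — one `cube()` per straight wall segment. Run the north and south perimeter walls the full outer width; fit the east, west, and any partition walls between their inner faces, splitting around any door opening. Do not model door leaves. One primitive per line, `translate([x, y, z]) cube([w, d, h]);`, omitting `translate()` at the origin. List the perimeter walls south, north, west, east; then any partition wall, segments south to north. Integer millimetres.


cube([6000, 200, 2500]);
translate([0, 2800, 0]) cube([6000, 200, 2500]);
translate([0, 200, 0]) cube([200, 2600, 2500]);
translate([5800, 200, 0]) cube([200, 2600, 2500]);


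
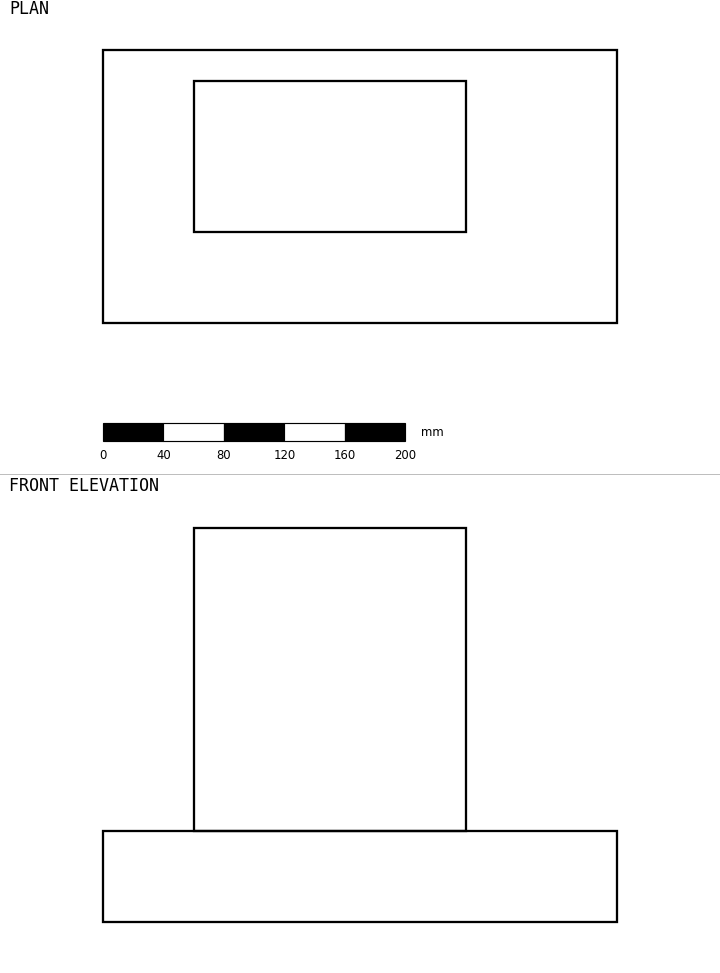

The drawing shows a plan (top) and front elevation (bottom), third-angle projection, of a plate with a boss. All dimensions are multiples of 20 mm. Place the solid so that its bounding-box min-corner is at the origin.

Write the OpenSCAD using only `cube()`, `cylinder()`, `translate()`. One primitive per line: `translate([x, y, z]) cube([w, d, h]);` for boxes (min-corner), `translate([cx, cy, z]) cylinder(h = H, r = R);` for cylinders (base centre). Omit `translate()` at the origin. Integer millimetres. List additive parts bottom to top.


cube([340, 180, 60]);
translate([60, 60, 60]) cube([180, 100, 200]);


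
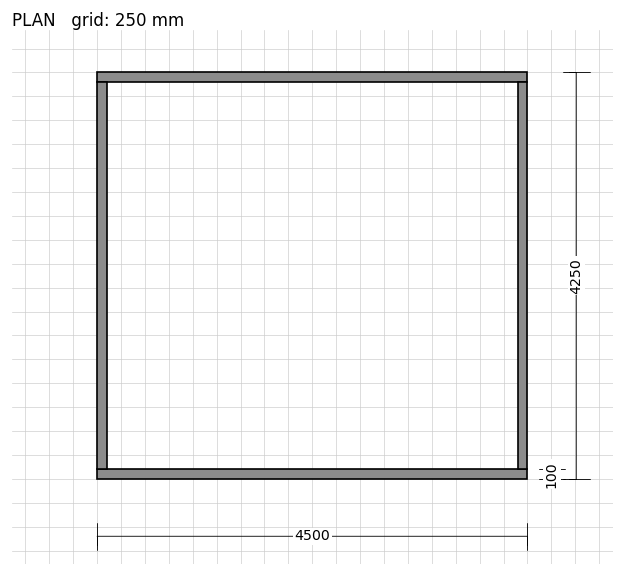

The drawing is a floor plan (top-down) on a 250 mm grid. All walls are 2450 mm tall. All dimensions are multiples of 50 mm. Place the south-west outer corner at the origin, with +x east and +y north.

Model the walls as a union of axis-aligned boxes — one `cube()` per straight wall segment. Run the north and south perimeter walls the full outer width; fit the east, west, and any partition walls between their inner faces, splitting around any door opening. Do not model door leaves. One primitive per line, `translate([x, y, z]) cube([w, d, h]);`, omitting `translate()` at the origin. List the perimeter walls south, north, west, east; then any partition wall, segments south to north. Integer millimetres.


cube([4500, 100, 2450]);
translate([0, 4150, 0]) cube([4500, 100, 2450]);
translate([0, 100, 0]) cube([100, 4050, 2450]);
translate([4400, 100, 0]) cube([100, 4050, 2450]);


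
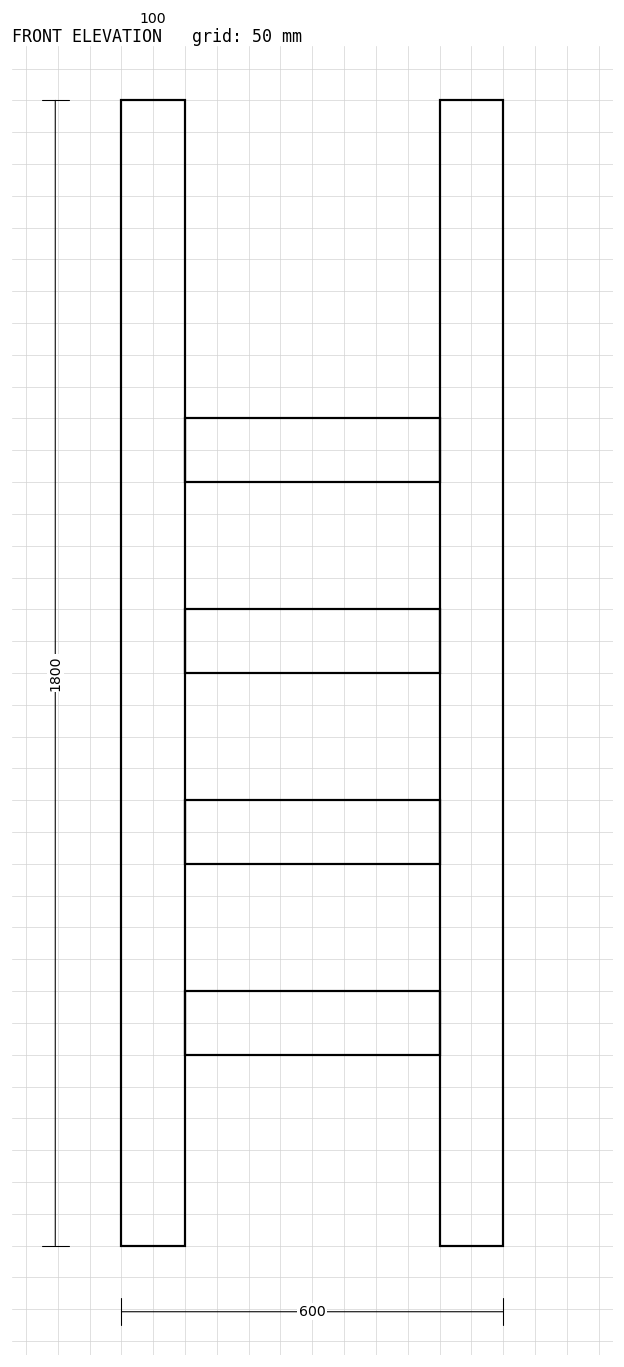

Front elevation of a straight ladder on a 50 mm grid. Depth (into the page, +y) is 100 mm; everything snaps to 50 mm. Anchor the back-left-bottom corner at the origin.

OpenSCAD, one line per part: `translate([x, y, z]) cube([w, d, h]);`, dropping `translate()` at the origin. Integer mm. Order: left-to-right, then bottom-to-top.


cube([100, 100, 1800]);
translate([100, 0, 300]) cube([400, 100, 100]);
translate([100, 0, 600]) cube([400, 100, 100]);
translate([100, 0, 900]) cube([400, 100, 100]);
translate([100, 0, 1200]) cube([400, 100, 100]);
translate([500, 0, 0]) cube([100, 100, 1800]);
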